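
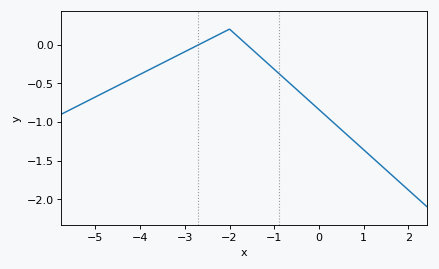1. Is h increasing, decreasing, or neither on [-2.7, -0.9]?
neither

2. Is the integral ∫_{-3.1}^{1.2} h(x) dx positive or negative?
negative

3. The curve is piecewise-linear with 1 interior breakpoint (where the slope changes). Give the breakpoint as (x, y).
(-2, 0.2)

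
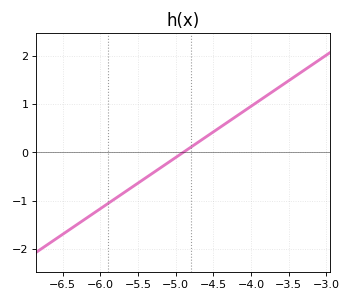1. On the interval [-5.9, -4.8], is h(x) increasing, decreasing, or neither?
increasing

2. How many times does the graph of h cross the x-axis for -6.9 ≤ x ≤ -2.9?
1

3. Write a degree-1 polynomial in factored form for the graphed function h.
y = 1.06(x + 4.9)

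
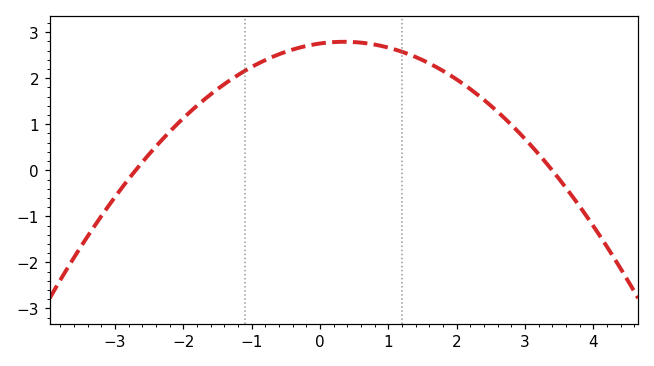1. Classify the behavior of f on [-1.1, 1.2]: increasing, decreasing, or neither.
neither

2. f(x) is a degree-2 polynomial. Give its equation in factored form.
y = -0.3(x + 2.7)(x - 3.4)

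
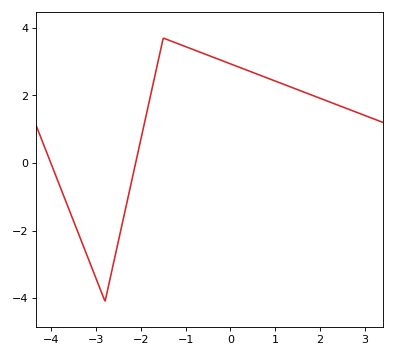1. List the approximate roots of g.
-4.01, -2.12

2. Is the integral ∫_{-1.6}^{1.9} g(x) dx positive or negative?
positive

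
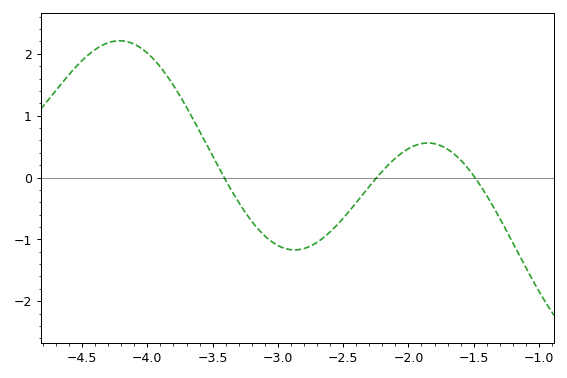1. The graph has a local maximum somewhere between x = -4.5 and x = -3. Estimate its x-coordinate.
-4.21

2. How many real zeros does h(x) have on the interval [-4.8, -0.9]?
3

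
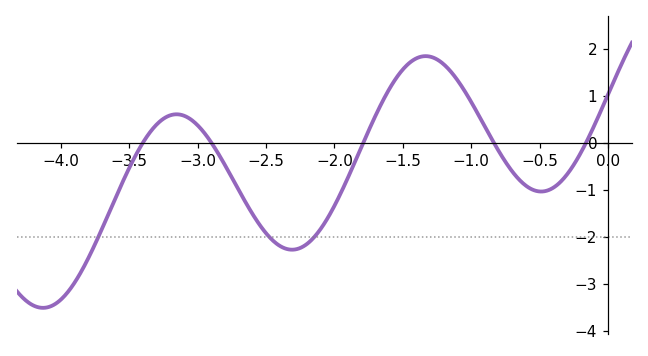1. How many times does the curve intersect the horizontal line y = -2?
3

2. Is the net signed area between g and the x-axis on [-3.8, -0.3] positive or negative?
negative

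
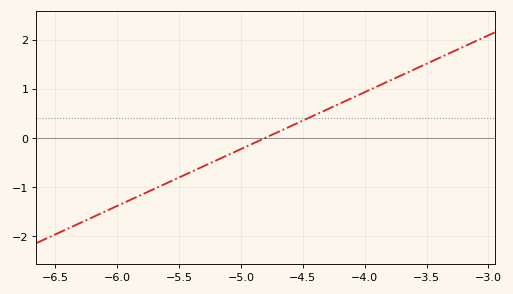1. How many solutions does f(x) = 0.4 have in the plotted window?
1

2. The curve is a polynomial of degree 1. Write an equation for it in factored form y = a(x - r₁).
y = 1.16(x + 4.8)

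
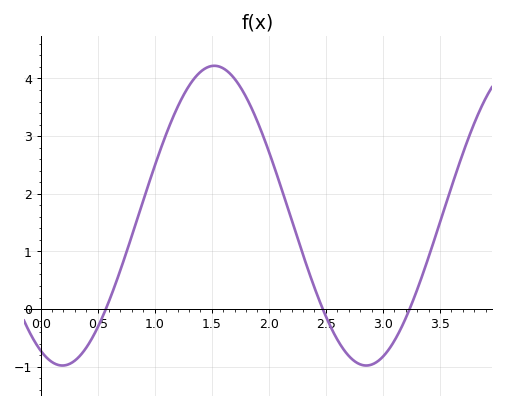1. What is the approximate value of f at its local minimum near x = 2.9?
-0.98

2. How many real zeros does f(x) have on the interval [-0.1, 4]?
3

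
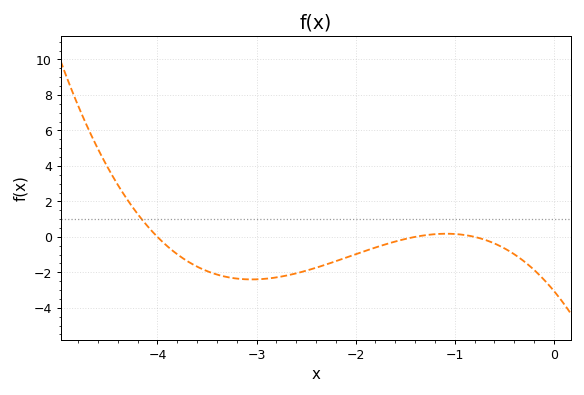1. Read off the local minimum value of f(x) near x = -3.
-2.4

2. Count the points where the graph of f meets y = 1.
1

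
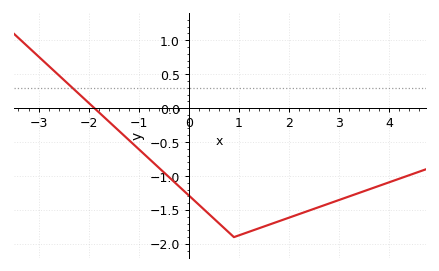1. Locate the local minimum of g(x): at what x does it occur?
1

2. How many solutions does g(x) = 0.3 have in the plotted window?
1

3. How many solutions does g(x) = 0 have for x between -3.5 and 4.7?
1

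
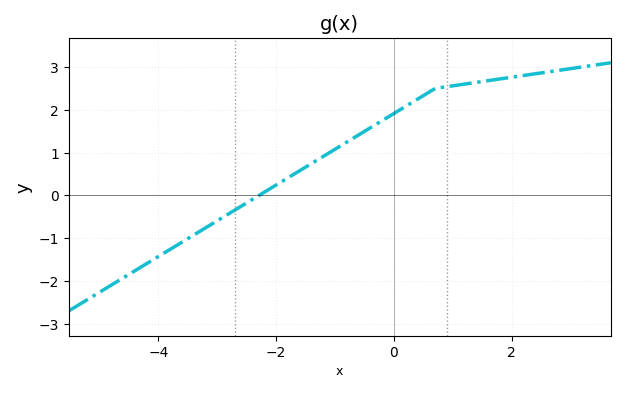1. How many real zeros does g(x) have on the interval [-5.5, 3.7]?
1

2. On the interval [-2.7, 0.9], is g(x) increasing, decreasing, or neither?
increasing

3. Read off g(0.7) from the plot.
2.5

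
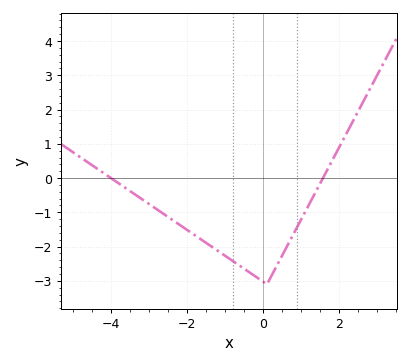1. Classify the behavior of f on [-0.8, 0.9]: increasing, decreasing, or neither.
neither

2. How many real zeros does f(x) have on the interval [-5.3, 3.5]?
2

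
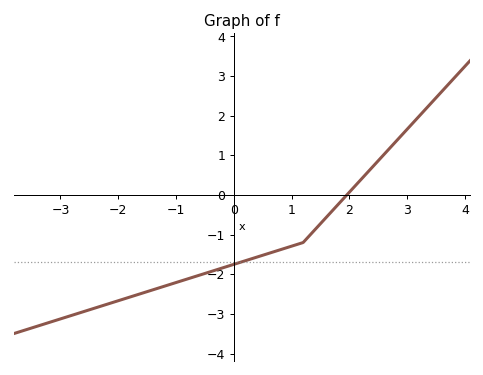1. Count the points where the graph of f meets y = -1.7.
1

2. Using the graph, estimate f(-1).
-2.21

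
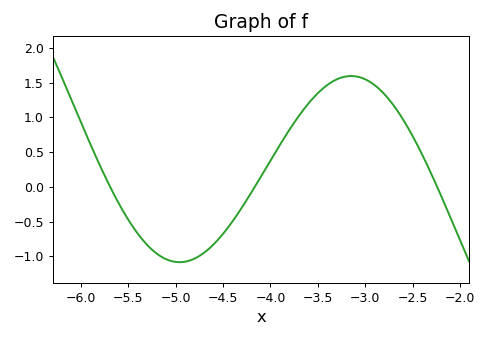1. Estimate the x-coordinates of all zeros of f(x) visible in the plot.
-5.69, -4.17, -2.24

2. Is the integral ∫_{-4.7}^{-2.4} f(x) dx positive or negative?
positive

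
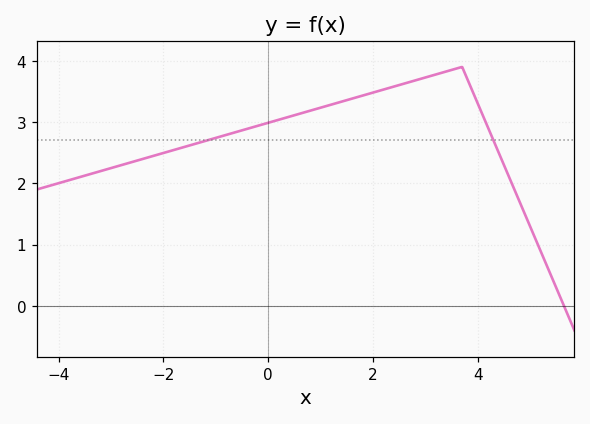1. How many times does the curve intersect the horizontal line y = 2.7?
2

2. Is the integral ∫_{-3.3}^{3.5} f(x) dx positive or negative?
positive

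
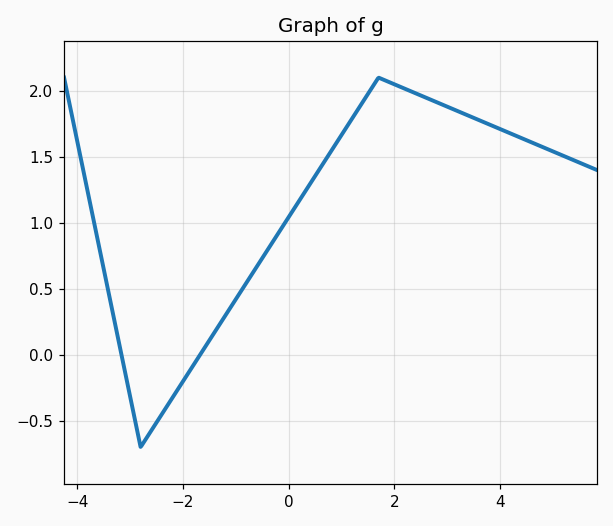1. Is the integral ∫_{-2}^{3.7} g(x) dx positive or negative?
positive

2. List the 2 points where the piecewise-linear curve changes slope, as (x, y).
(-2.8, -0.7); (1.7, 2.1)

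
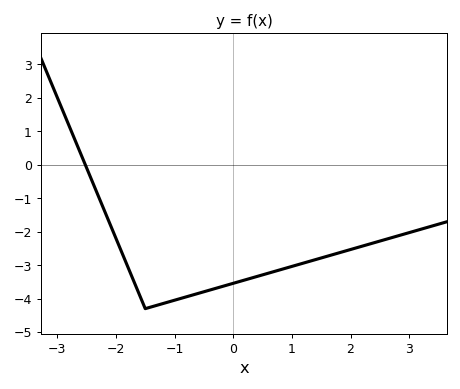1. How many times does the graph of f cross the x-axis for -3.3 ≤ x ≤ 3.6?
1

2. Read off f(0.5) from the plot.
-3.3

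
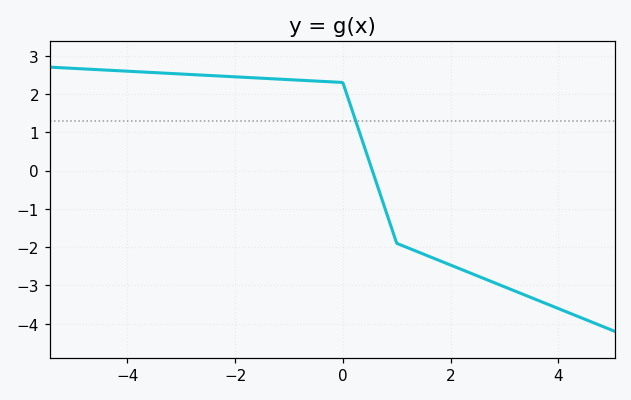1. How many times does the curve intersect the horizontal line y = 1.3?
1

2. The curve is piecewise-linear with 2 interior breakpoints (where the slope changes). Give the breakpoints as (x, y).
(0, 2.3); (1, -1.9)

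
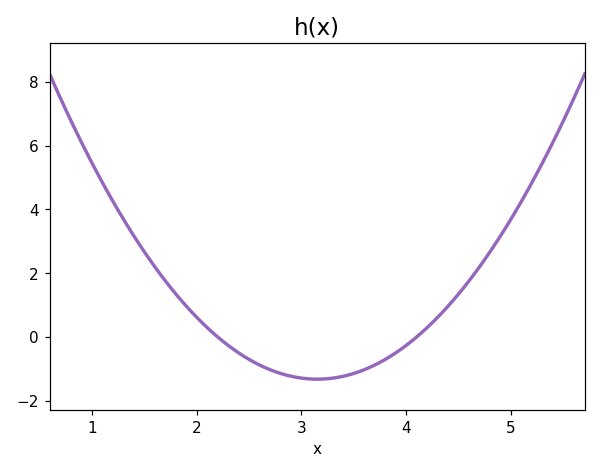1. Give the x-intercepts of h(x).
2.2, 4.1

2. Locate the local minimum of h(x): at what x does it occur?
3.15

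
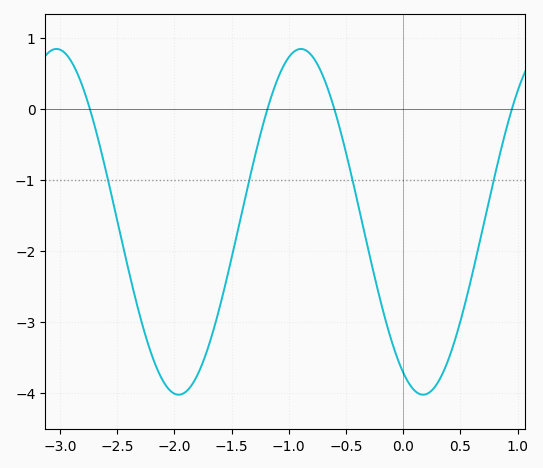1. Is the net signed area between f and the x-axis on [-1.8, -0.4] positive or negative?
negative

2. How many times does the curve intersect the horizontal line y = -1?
4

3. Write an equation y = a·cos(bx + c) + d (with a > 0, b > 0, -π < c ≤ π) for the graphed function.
y = 2.43cos(2.94x + 2.63) - 1.59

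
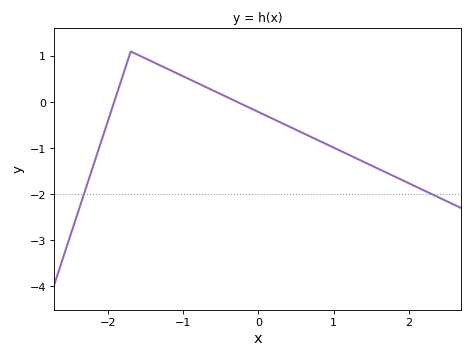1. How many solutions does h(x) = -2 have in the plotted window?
2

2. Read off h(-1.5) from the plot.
0.9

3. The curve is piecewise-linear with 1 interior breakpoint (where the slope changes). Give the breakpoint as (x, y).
(-1.7, 1.1)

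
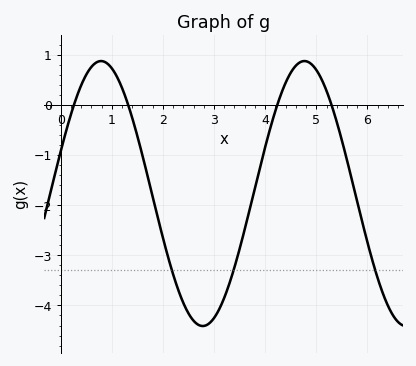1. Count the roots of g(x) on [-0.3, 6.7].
4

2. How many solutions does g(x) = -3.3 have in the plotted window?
3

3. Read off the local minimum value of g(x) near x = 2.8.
-4.4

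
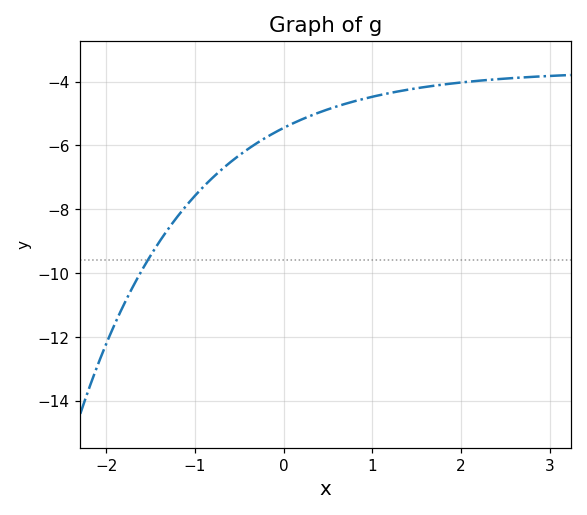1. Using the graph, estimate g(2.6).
-3.8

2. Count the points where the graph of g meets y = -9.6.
1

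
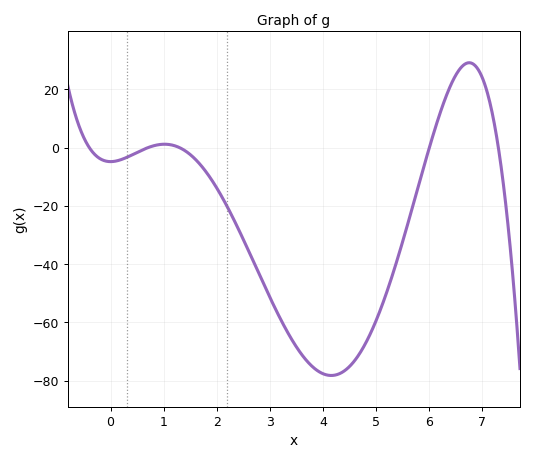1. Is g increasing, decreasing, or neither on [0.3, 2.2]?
neither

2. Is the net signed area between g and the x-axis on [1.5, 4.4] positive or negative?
negative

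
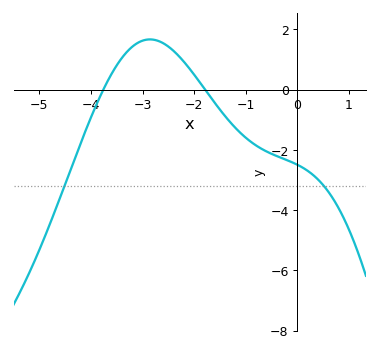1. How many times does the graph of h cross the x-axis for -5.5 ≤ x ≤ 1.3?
2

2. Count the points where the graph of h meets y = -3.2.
2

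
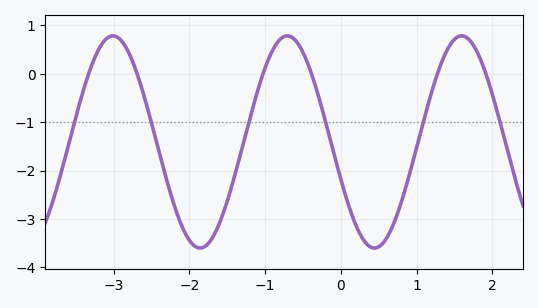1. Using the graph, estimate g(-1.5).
-2.6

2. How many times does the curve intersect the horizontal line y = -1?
6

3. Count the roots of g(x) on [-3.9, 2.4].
6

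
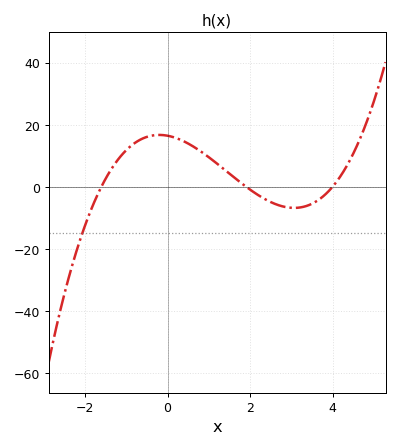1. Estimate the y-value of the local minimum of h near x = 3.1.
-6.86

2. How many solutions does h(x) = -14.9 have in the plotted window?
1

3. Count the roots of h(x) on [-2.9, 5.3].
3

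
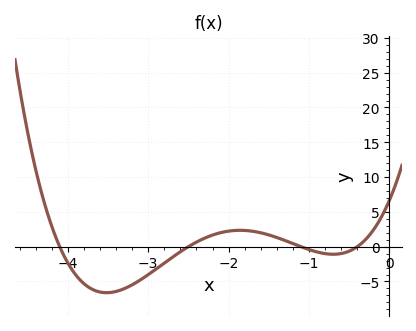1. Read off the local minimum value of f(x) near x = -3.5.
-6.61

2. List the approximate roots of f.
-4.1, -2.5, -1.1, -0.4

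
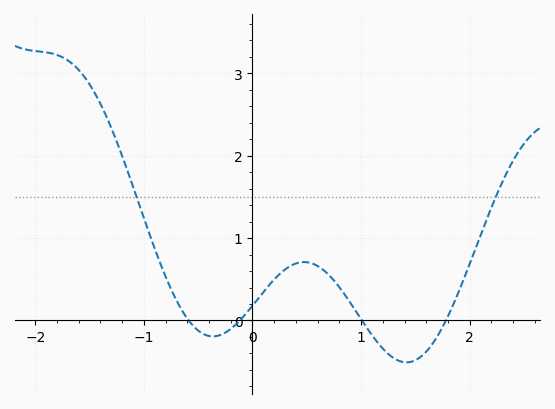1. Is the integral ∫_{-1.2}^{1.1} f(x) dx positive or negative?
positive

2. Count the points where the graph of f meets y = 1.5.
2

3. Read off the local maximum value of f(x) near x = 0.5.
0.709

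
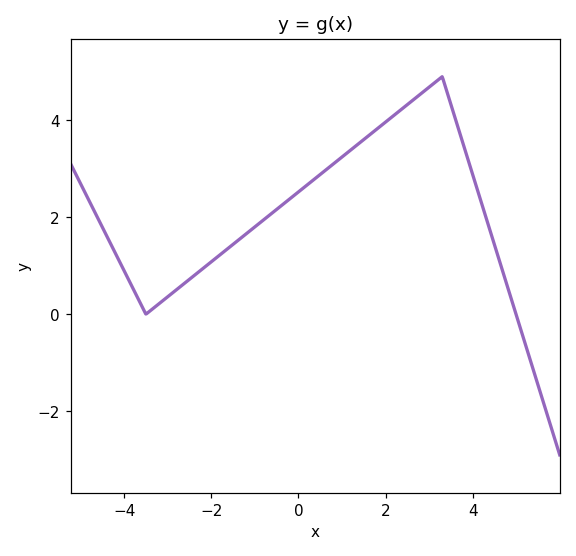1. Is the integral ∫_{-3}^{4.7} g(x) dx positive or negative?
positive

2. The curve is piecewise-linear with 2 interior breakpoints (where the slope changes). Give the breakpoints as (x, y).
(-3.5, 0); (3.3, 4.9)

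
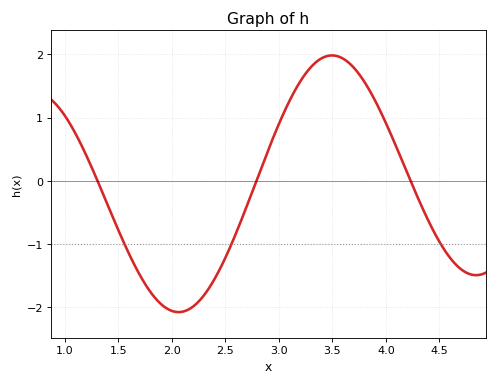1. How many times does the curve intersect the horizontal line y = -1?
3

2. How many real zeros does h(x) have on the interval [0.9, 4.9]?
3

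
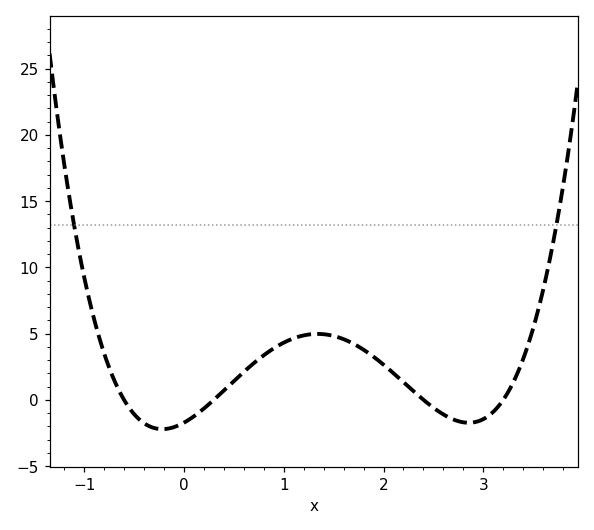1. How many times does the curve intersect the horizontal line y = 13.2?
2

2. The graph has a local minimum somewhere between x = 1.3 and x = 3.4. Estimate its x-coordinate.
2.9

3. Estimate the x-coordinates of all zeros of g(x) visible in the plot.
-0.6, 0.3, 2.4, 3.2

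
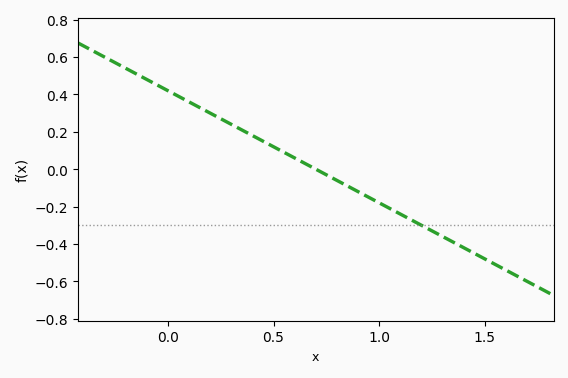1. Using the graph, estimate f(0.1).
0.36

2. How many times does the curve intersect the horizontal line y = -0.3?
1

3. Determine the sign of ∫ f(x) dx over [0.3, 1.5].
negative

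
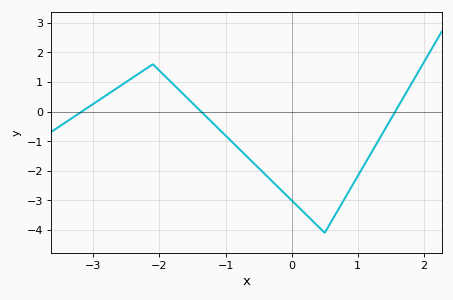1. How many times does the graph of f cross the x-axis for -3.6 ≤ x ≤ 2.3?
3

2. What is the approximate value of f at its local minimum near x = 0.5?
-4.1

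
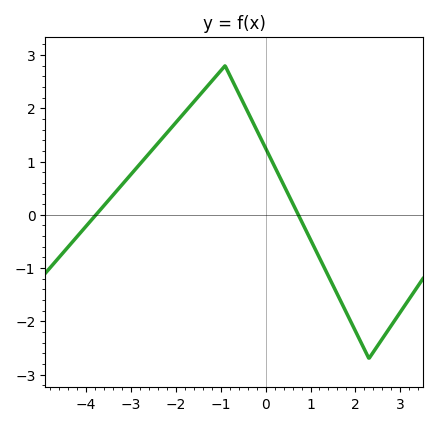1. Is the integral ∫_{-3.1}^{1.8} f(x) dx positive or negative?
positive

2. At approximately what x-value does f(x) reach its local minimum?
2.2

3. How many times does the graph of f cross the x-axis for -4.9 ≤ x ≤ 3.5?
2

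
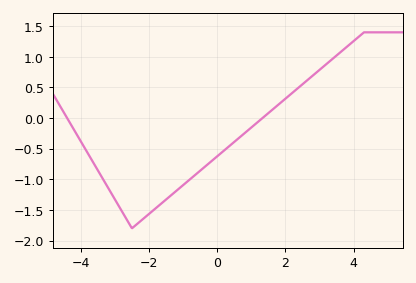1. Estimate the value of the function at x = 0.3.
-0.5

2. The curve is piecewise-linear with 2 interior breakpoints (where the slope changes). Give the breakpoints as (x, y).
(-2.5, -1.8); (4.3, 1.4)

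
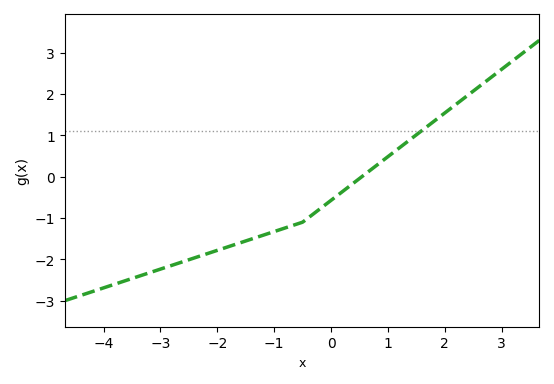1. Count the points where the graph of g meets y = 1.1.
1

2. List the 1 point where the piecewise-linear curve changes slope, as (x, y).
(-0.5, -1.1)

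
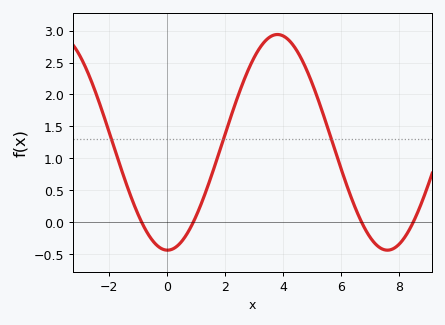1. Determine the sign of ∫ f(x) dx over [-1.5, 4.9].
positive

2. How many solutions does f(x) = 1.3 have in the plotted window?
3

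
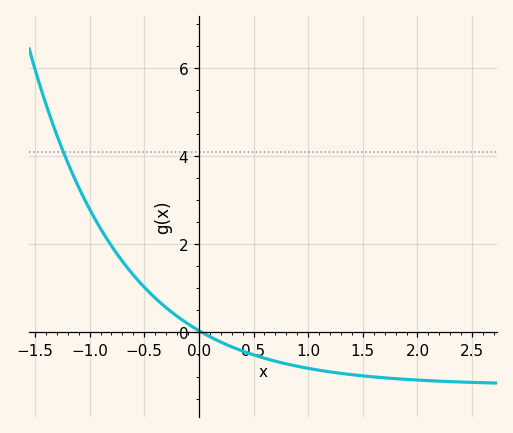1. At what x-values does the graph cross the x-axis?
0.028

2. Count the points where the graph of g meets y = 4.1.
1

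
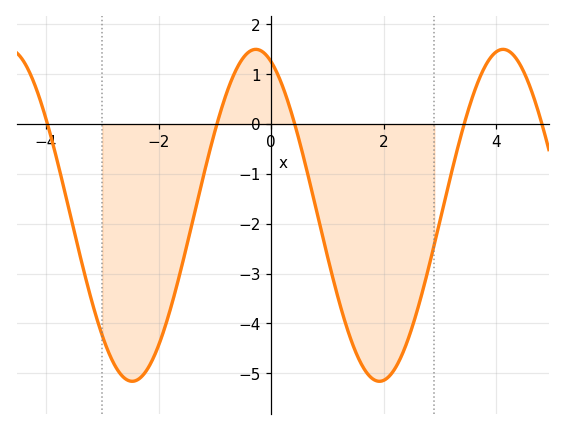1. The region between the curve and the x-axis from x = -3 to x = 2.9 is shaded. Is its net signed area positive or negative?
negative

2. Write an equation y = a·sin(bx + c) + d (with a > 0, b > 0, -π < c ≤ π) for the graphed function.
y = 3.33sin(1.43x + 1.96) - 1.83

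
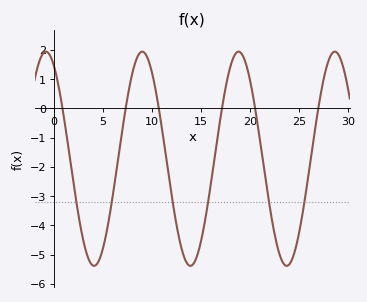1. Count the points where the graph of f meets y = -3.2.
6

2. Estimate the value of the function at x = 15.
-4.6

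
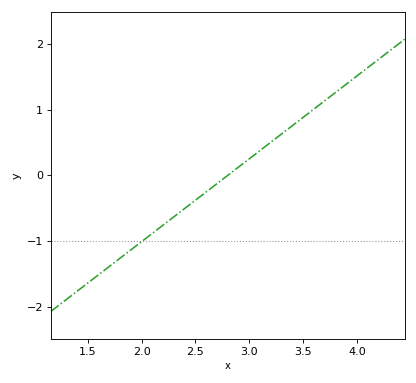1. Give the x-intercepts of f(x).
2.8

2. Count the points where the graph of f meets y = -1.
1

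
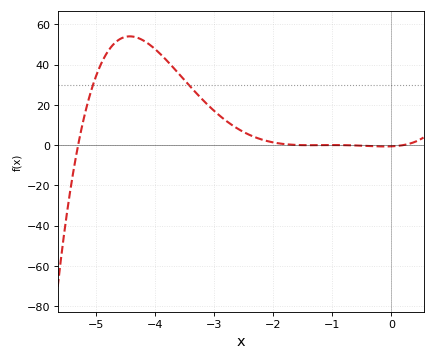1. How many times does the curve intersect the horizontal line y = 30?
2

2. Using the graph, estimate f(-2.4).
5.08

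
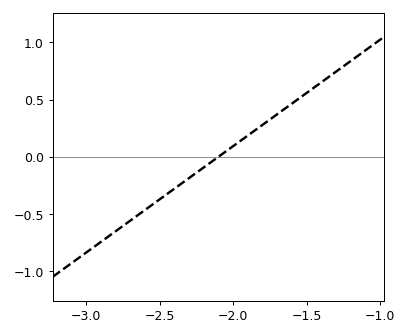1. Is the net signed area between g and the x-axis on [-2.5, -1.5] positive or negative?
positive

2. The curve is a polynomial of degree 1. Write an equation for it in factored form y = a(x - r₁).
y = 0.93(x + 2.1)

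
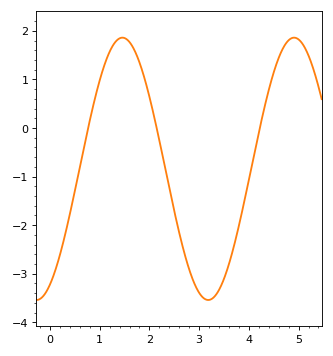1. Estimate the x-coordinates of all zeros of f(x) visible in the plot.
0.8, 2.1, 4.2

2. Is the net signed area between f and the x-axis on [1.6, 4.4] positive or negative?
negative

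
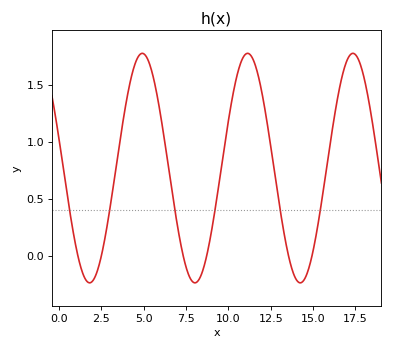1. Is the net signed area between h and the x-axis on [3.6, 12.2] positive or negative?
positive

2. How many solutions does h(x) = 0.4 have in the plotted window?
6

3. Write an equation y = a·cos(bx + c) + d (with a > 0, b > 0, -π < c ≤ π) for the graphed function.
y = 1.01cos(1.01x + 1.32) + 0.77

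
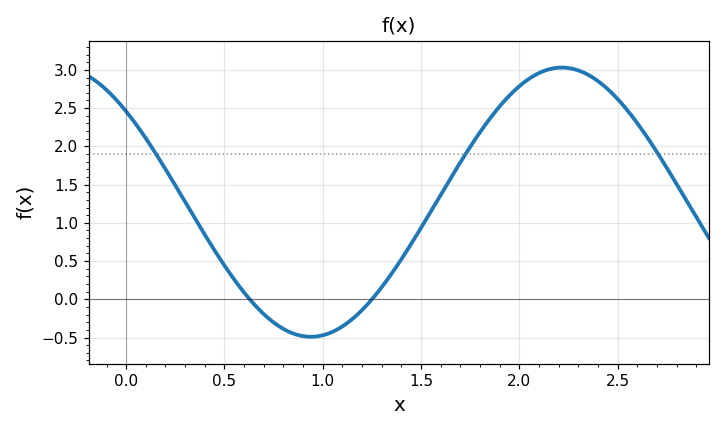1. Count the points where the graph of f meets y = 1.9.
3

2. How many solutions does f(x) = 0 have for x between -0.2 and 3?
2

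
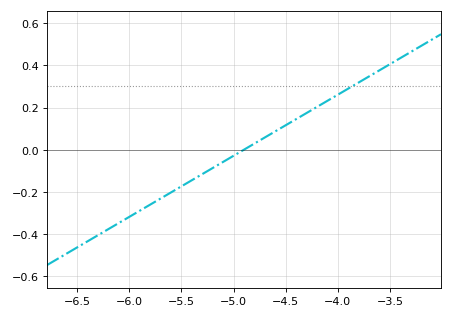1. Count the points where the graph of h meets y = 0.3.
1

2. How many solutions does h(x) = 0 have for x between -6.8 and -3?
1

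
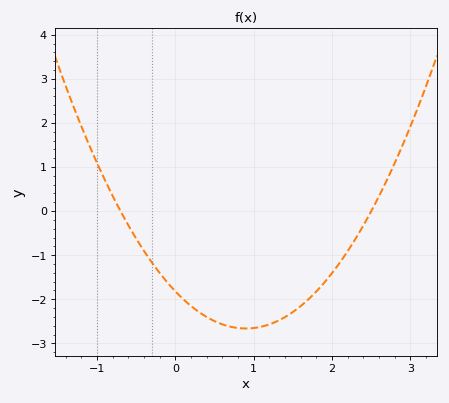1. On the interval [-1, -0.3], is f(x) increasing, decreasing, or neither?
decreasing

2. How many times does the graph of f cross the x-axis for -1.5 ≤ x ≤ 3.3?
2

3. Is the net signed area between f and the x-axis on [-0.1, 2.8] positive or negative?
negative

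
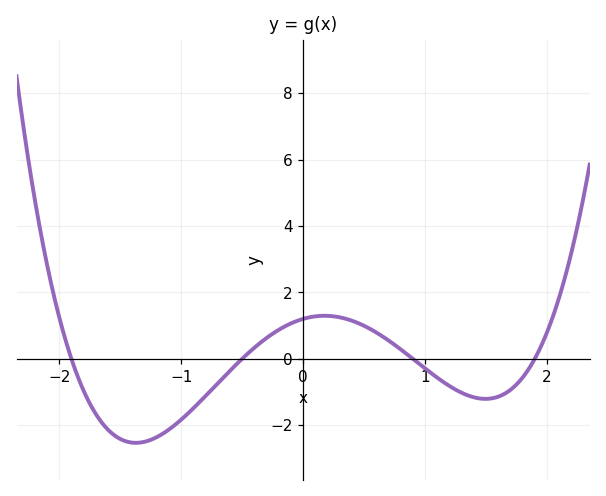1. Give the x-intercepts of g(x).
-1.9, -0.5, 0.9, 1.9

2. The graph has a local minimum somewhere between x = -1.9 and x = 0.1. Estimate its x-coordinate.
-1.37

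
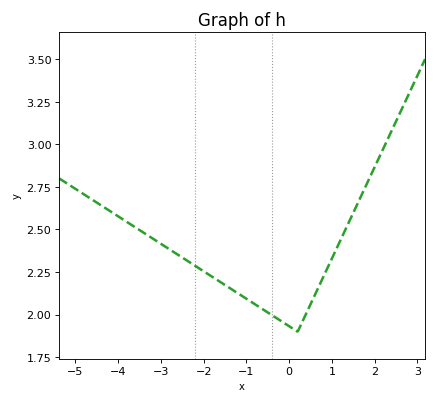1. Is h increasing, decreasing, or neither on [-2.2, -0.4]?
decreasing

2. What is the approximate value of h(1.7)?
2.7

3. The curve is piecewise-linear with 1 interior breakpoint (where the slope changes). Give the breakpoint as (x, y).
(0.2, 1.9)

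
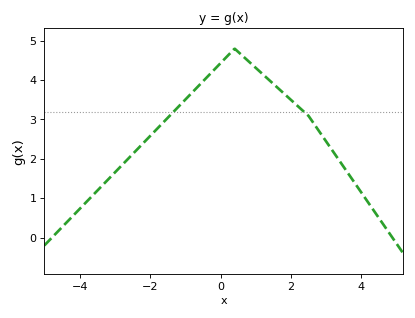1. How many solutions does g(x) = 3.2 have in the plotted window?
2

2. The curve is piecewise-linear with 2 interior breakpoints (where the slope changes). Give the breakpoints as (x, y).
(0.4, 4.8); (2.5, 3.1)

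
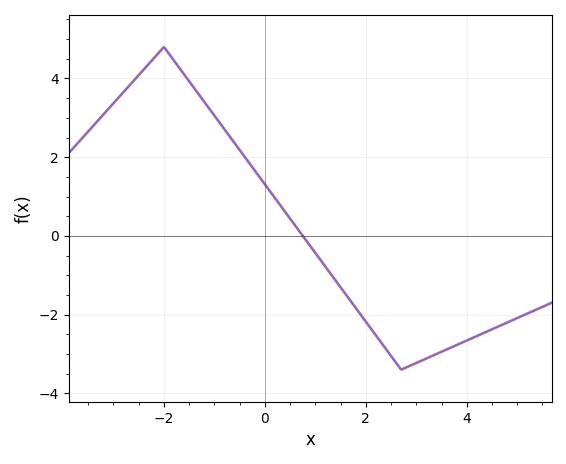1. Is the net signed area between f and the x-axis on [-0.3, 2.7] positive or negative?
negative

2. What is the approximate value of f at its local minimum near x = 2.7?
-3.4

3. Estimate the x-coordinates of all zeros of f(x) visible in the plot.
0.8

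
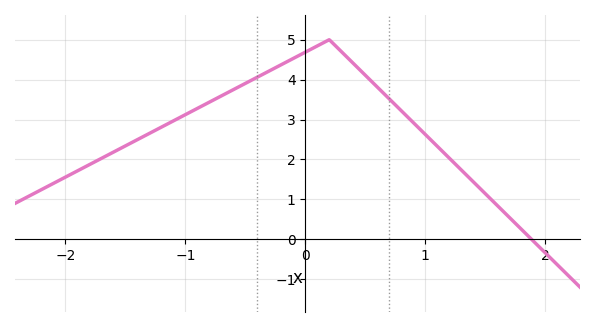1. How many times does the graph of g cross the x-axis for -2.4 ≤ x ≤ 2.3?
1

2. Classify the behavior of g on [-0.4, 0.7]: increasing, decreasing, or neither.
neither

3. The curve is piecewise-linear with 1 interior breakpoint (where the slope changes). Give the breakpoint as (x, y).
(0.2, 5)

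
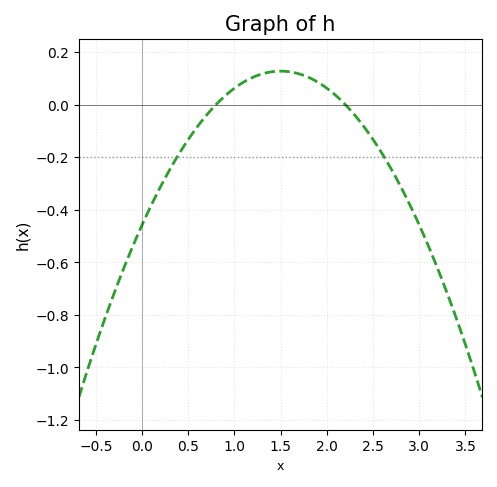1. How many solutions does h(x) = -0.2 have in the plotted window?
2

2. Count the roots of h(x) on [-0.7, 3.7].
2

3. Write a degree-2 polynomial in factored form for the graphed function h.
y = -0.26(x - 0.8)(x - 2.2)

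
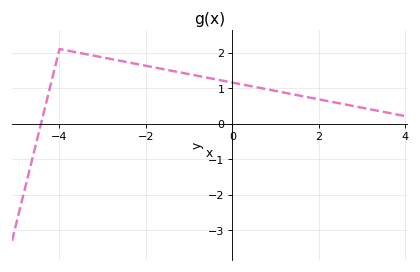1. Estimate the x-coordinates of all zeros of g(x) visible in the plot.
-4.43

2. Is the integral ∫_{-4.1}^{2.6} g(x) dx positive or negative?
positive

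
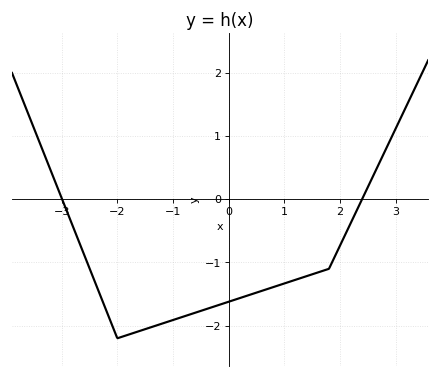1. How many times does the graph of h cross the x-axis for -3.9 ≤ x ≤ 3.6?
2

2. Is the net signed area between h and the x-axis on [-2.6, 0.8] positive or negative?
negative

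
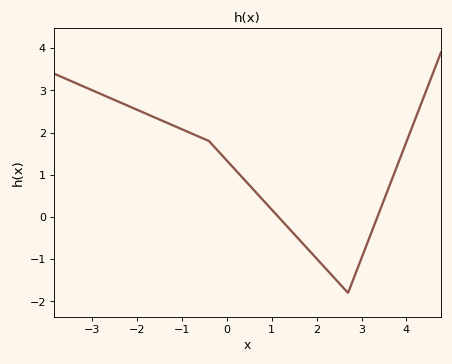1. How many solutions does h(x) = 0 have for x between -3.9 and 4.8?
2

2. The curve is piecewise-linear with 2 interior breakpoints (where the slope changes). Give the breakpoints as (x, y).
(-0.4, 1.8); (2.7, -1.8)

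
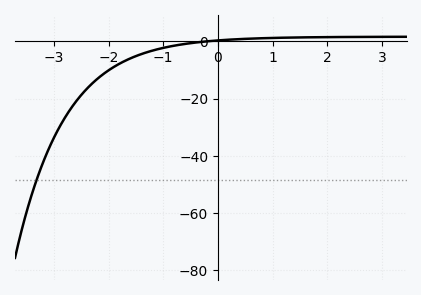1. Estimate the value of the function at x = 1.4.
1.34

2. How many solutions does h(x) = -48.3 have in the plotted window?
1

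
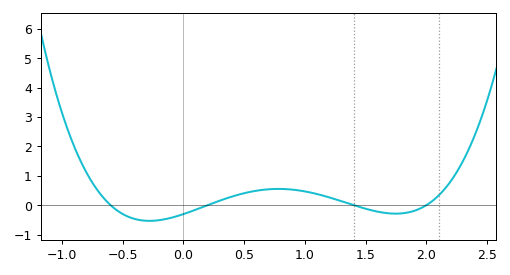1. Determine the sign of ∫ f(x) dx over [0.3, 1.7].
positive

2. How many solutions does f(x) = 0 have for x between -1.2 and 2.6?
4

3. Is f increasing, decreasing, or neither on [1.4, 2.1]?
neither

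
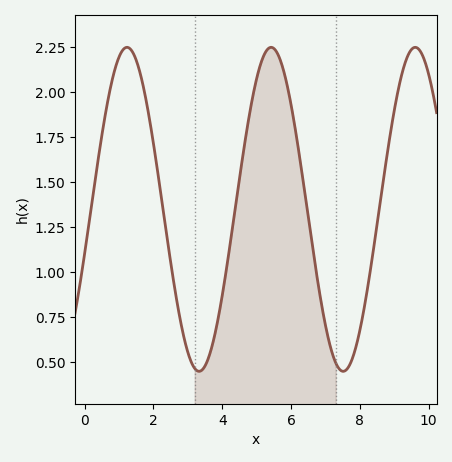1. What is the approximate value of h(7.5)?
0.45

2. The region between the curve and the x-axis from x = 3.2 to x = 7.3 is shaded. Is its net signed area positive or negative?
positive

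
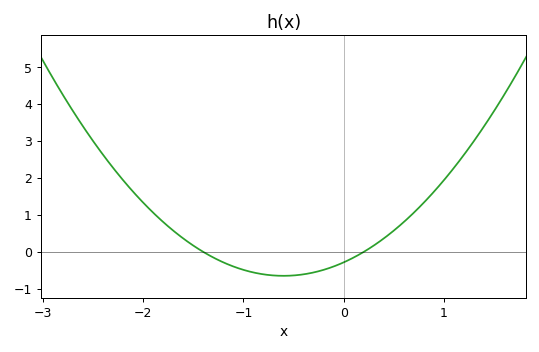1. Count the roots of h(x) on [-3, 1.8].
2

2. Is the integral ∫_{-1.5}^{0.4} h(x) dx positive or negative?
negative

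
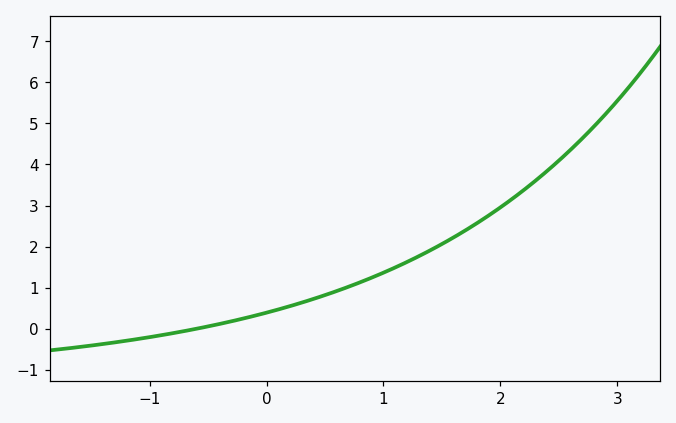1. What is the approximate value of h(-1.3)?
-0.336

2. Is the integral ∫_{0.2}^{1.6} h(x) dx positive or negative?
positive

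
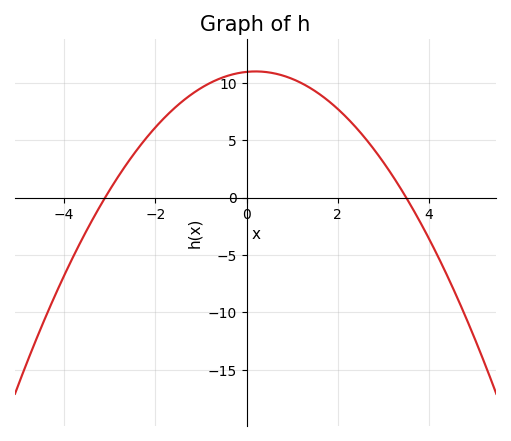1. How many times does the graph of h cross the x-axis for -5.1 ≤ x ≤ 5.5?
2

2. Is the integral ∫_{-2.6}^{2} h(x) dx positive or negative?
positive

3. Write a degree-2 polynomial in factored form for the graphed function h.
y = -1.01(x + 3.1)(x - 3.5)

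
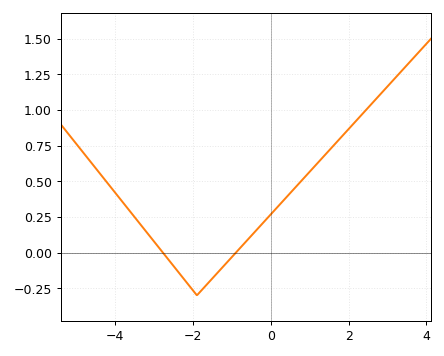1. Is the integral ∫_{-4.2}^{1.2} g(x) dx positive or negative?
positive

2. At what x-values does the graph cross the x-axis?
-2.78, -0.896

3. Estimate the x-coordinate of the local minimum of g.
-1.9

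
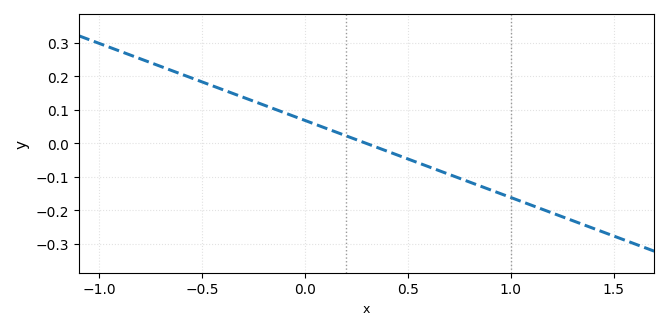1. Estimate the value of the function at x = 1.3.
-0.23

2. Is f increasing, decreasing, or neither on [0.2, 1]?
decreasing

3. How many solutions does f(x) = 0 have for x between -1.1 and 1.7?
1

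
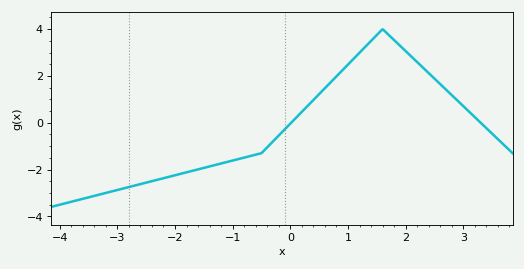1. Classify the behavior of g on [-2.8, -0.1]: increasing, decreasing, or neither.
increasing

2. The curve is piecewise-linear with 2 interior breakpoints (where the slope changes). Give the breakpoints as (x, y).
(-0.5, -1.3); (1.6, 4)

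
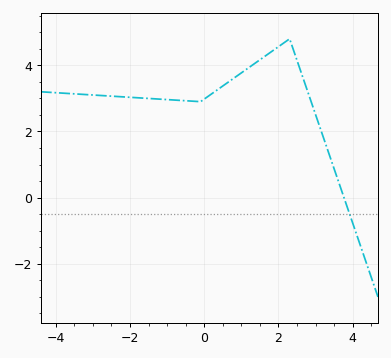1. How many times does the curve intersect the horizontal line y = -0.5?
1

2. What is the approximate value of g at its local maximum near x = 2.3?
4.8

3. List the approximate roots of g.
3.76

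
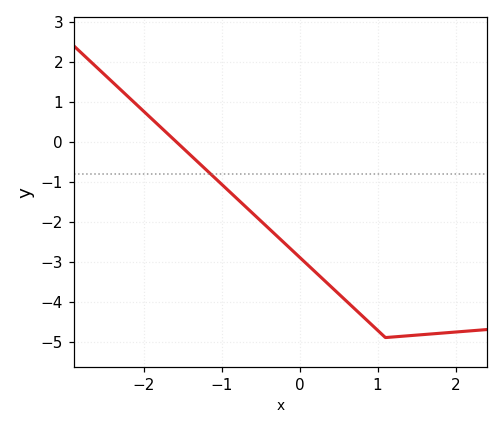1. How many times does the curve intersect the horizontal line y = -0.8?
1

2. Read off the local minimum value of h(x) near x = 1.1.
-4.9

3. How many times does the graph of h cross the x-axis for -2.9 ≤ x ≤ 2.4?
1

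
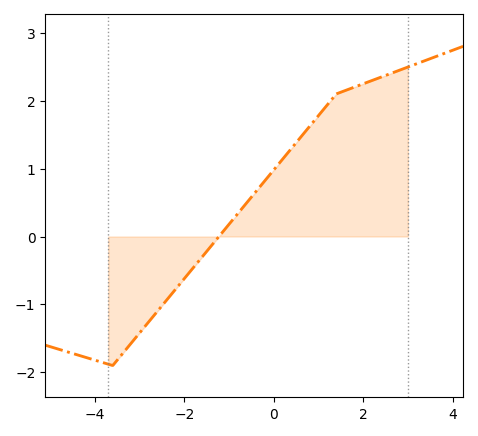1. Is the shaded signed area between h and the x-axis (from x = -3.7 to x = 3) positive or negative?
positive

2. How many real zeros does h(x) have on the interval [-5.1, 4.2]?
1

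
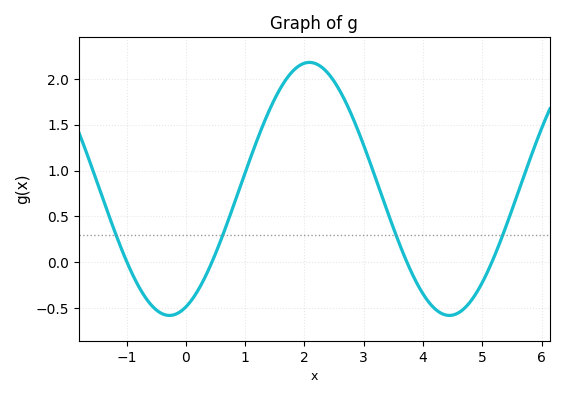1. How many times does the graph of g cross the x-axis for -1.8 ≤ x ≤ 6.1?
4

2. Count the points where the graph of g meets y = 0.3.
4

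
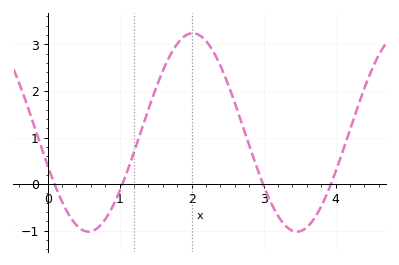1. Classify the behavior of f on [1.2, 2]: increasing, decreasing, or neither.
increasing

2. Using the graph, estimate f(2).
3.2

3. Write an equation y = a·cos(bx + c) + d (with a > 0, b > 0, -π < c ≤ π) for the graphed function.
y = 2.13cos(2.2x + 1.9) + 1.11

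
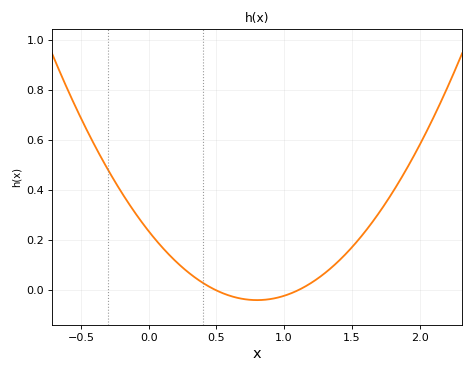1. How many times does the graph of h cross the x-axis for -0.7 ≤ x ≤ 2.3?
2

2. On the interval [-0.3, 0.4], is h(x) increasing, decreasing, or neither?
decreasing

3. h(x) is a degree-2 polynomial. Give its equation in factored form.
y = 0.43(x - 0.5)(x - 1.1)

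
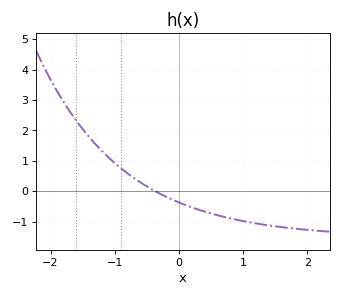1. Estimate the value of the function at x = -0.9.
0.7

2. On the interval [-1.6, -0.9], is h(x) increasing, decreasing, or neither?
decreasing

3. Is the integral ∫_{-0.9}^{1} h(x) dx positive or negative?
negative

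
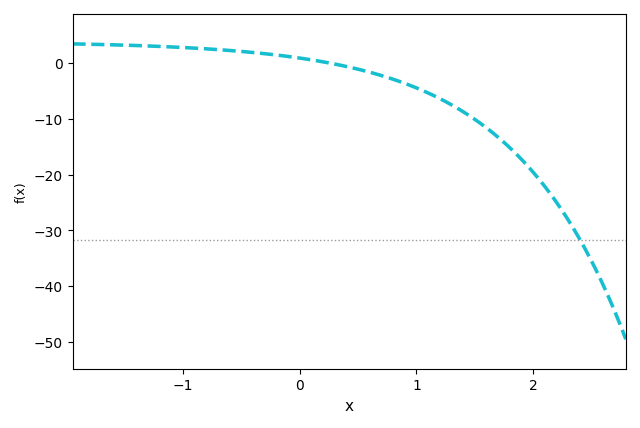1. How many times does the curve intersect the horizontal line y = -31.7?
1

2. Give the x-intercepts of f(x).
0.3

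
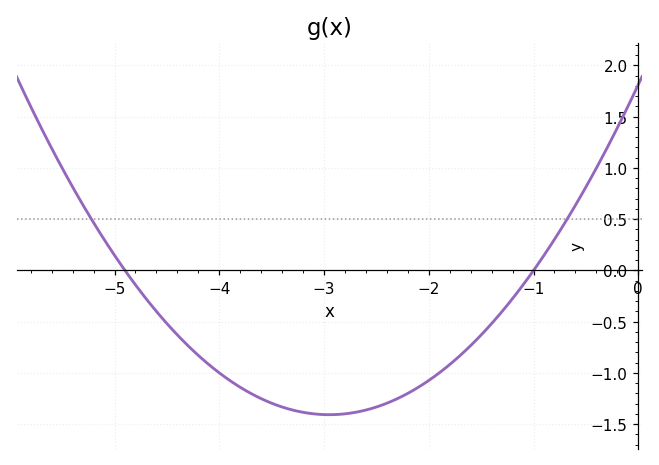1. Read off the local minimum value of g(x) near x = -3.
-1.41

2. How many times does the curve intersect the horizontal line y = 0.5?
2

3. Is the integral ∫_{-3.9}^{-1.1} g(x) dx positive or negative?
negative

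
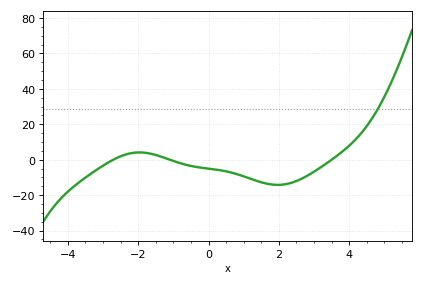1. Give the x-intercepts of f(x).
-2.71, -1.1, 3.5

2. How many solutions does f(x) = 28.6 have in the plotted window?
1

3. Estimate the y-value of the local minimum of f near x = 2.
-14.2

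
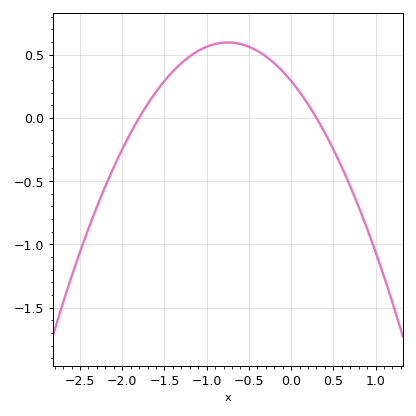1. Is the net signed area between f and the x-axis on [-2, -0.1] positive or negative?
positive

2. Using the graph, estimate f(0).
0.3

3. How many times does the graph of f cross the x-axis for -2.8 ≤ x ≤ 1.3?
2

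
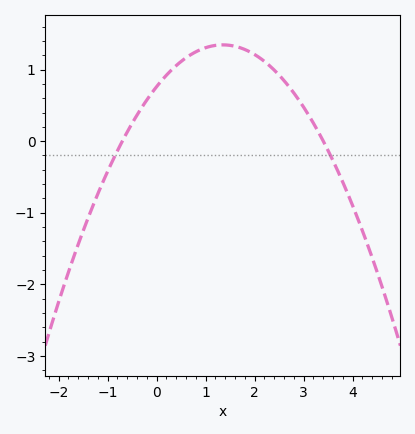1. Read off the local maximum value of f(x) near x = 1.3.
1.34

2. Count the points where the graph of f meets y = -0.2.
2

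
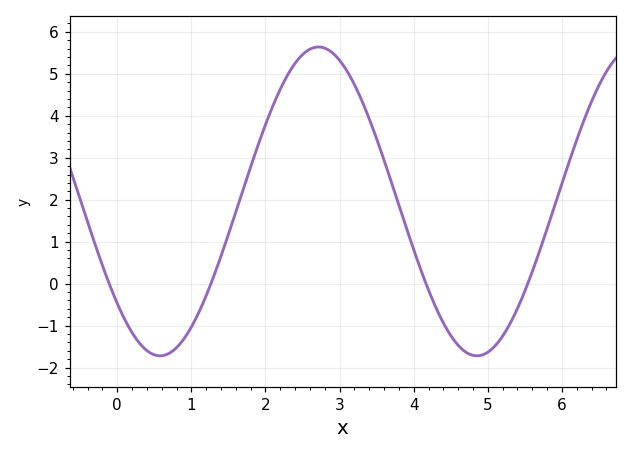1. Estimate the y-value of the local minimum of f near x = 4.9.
-1.72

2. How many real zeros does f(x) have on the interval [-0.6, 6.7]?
4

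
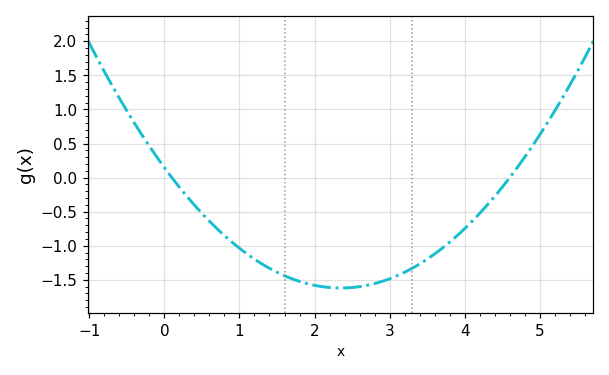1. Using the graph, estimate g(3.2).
-1.39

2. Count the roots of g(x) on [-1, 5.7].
2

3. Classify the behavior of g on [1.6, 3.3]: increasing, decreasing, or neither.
neither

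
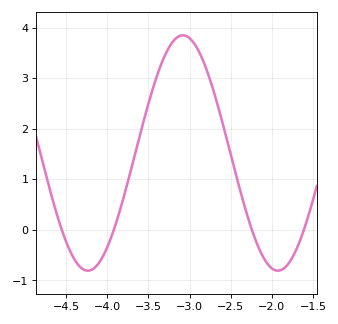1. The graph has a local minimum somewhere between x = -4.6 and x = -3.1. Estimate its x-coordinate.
-4.24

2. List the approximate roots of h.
-4.55, -3.92, -2.24, -1.61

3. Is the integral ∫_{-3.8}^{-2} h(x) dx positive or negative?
positive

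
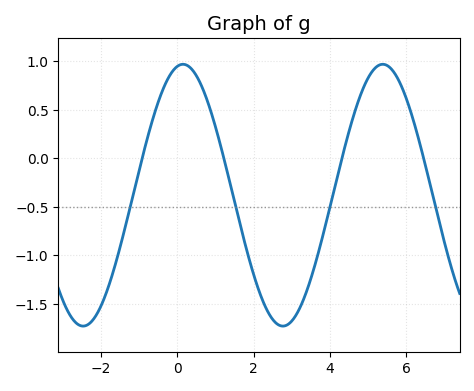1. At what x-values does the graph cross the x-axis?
-1, 1.2, 4.4, 6.4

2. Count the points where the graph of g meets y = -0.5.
4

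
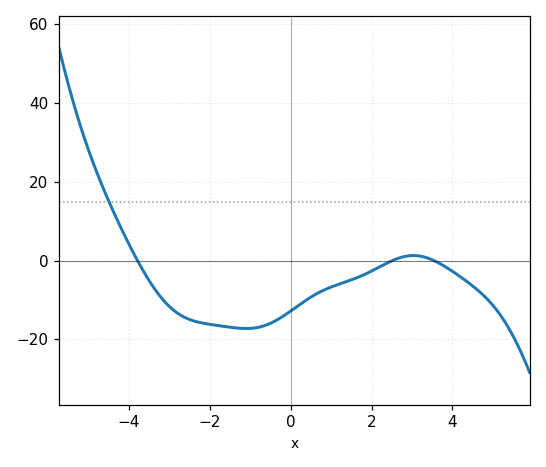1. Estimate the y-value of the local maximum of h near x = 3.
2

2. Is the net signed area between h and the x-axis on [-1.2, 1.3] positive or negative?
negative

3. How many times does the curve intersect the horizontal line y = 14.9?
1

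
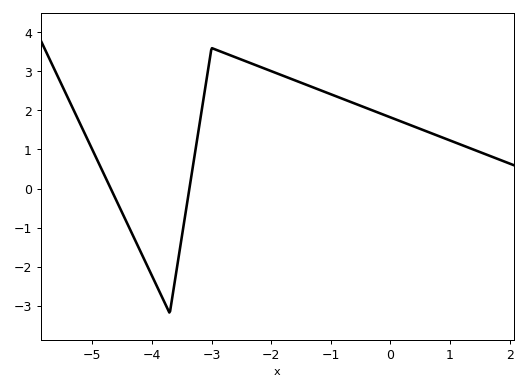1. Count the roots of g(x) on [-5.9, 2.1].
2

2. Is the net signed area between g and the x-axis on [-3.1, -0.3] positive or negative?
positive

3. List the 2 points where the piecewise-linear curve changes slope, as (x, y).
(-3.7, -3.2); (-3, 3.6)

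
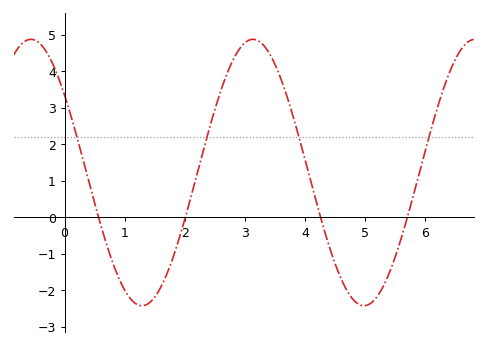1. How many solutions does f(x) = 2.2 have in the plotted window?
4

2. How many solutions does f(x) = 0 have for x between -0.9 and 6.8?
4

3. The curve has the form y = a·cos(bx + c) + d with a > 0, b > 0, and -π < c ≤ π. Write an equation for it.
y = 3.65cos(1.7x + 0.95) + 1.22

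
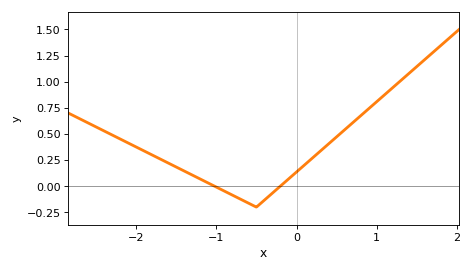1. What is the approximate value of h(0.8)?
0.68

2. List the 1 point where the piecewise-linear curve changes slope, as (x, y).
(-0.5, -0.2)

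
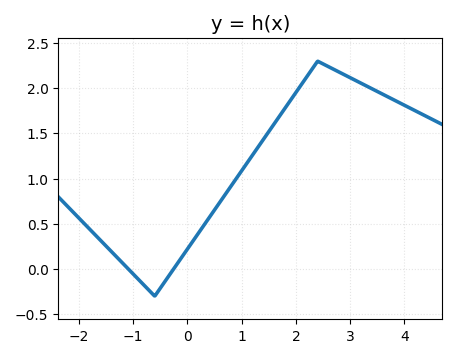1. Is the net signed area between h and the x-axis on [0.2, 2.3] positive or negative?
positive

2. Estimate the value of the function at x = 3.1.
2.1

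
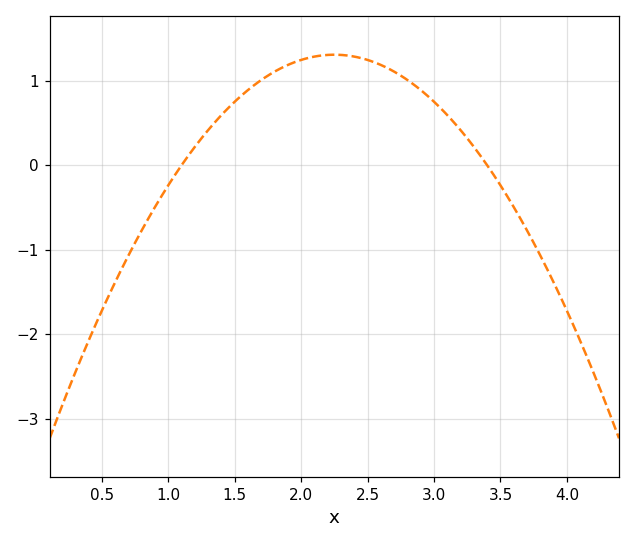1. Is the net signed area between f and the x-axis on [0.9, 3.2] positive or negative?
positive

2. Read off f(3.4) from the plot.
0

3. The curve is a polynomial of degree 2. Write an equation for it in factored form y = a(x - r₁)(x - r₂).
y = -0.99(x - 1.1)(x - 3.4)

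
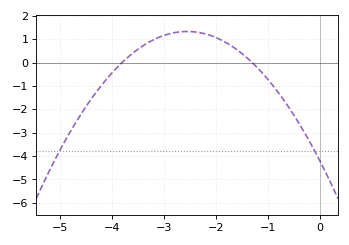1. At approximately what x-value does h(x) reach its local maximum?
-2.55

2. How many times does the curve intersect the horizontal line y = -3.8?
2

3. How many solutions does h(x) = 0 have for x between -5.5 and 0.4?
2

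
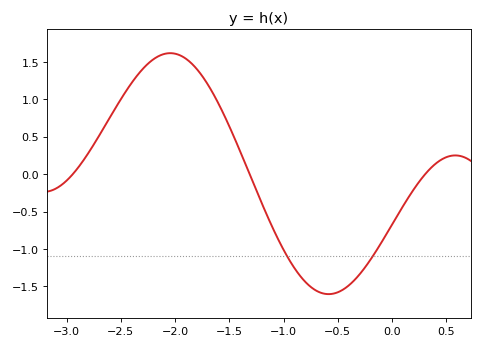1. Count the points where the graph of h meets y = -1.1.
2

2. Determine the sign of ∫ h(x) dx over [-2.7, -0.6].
positive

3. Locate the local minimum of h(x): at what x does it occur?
-0.585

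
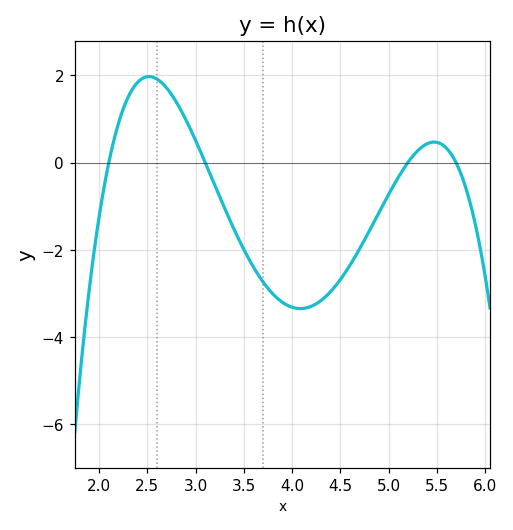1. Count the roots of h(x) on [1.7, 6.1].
4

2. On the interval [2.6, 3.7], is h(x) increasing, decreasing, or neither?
decreasing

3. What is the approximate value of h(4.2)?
-3.2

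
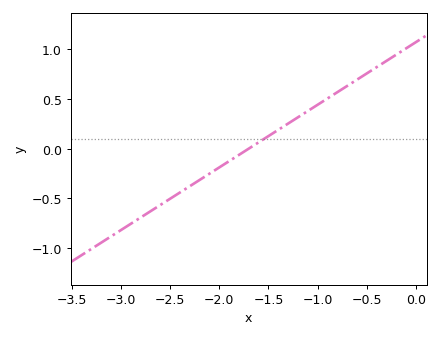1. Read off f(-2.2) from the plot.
-0.3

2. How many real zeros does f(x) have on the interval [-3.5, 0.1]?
1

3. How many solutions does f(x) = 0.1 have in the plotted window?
1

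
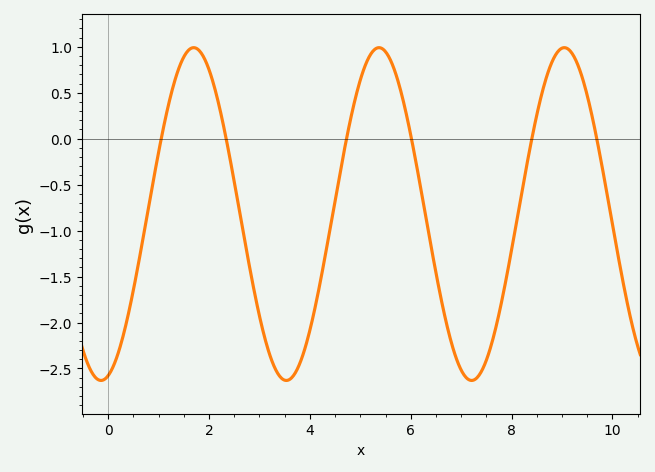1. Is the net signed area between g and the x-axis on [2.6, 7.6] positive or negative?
negative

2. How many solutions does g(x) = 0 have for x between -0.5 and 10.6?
6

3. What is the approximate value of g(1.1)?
0.15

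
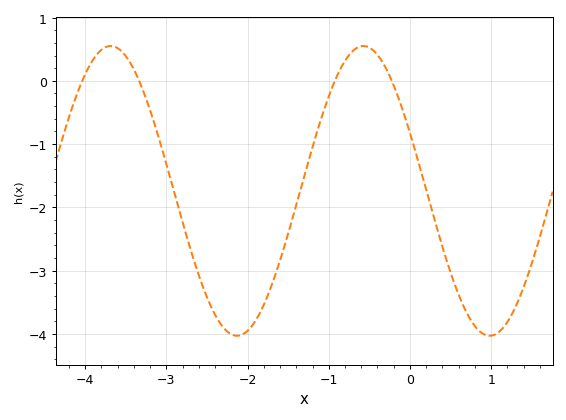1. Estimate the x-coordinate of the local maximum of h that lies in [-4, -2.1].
-3.7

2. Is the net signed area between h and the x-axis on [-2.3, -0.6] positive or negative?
negative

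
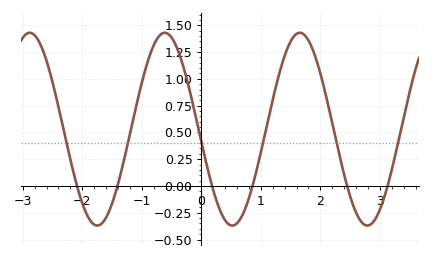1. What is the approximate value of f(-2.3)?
0.5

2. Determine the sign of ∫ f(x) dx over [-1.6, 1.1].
positive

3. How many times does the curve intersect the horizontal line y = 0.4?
6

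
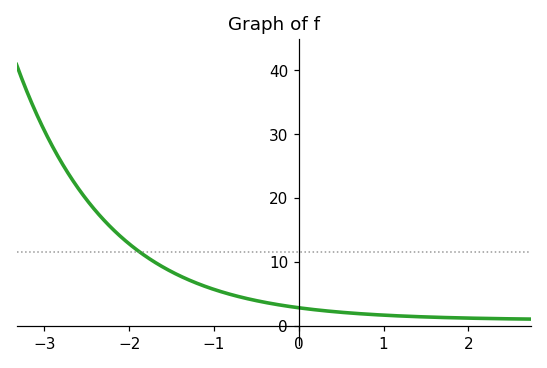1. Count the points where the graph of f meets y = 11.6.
1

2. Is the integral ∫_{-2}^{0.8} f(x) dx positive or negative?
positive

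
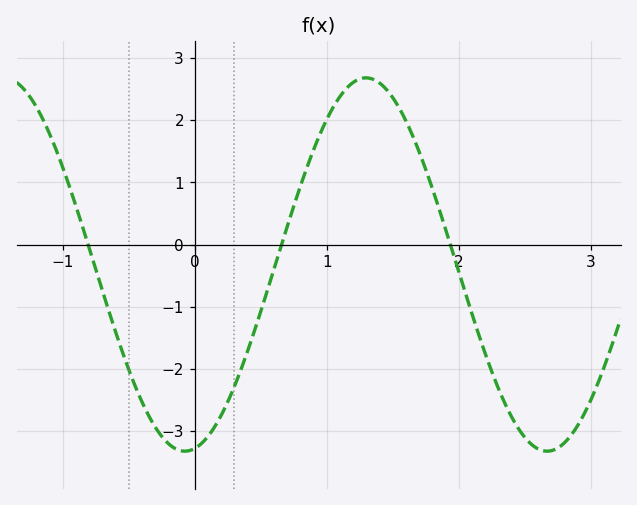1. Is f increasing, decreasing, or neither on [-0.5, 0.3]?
neither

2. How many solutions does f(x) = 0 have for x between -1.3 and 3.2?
3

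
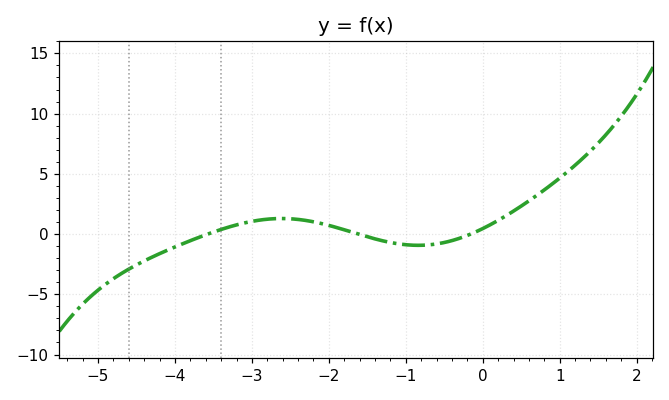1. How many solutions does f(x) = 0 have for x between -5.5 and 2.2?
3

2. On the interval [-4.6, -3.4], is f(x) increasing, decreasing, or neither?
increasing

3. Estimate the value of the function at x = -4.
-1.07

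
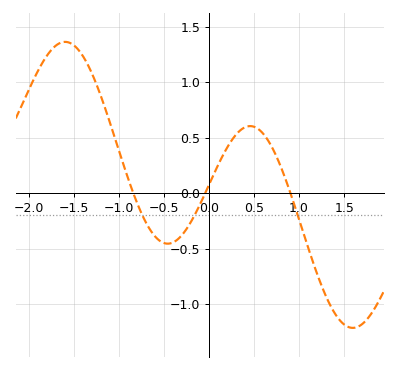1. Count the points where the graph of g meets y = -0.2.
3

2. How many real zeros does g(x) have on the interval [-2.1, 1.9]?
3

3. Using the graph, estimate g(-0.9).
0.139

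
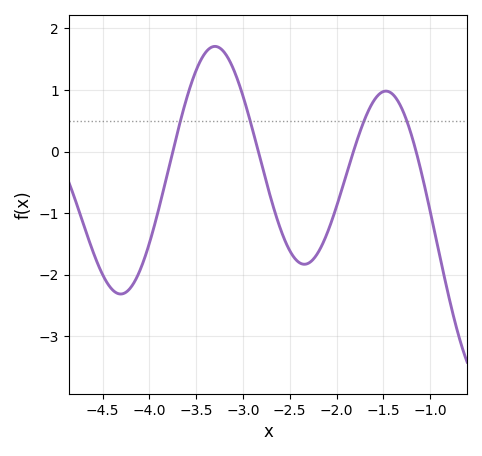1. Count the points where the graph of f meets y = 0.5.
4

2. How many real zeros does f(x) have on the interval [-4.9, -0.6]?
4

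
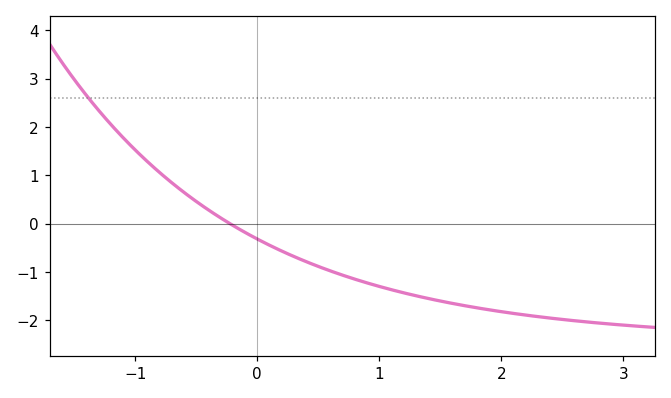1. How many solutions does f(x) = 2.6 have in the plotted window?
1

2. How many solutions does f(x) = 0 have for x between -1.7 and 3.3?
1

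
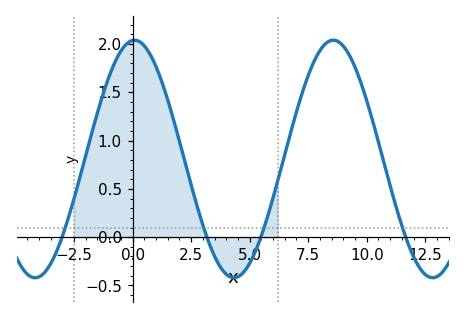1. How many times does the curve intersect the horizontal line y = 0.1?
4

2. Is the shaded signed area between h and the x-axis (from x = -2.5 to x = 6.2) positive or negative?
positive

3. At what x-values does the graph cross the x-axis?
-3.01, 3.18, 5.48, 11.7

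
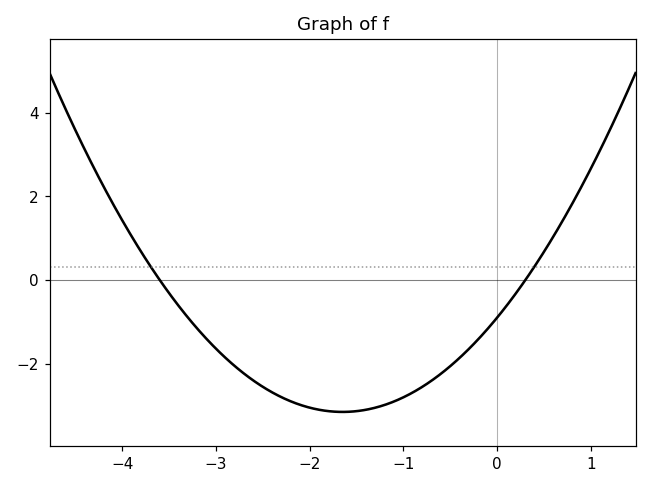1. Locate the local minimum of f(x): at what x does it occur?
-1.65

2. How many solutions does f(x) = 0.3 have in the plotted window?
2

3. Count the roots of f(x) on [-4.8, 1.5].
2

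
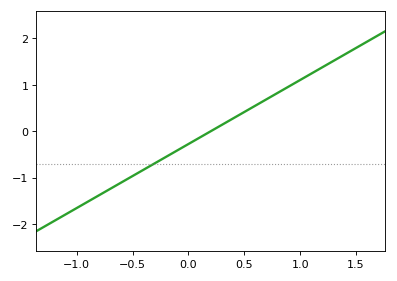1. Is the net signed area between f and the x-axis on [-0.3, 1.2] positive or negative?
positive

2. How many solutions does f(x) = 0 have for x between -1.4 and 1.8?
1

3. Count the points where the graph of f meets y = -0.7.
1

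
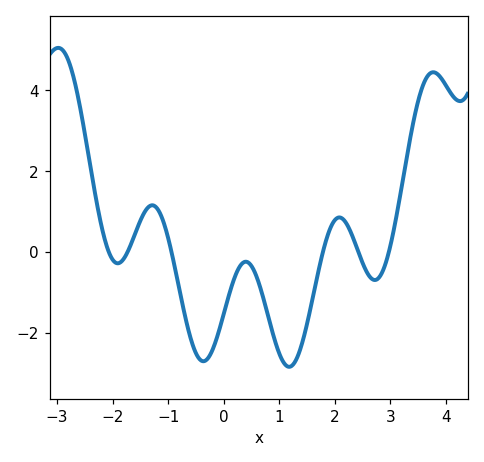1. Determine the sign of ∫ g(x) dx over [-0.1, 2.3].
negative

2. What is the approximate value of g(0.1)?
-1.05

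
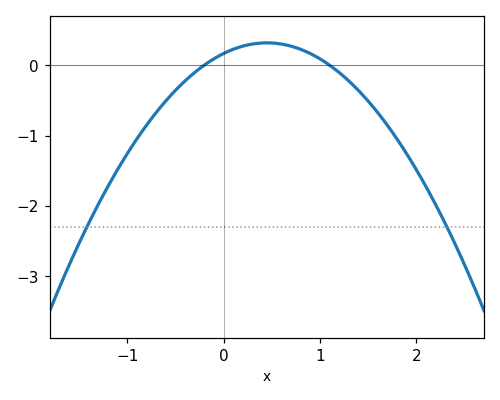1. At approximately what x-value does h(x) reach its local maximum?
0.5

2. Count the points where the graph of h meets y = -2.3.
2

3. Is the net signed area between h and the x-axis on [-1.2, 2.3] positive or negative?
negative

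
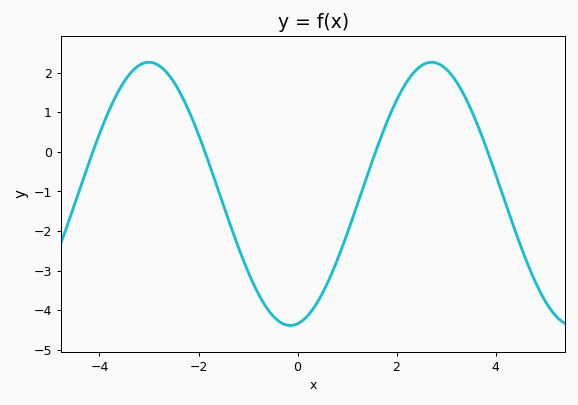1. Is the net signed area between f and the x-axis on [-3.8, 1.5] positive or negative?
negative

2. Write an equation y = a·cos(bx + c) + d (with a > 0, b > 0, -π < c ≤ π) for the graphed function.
y = 3.33cos(1.1x - 3) - 1.06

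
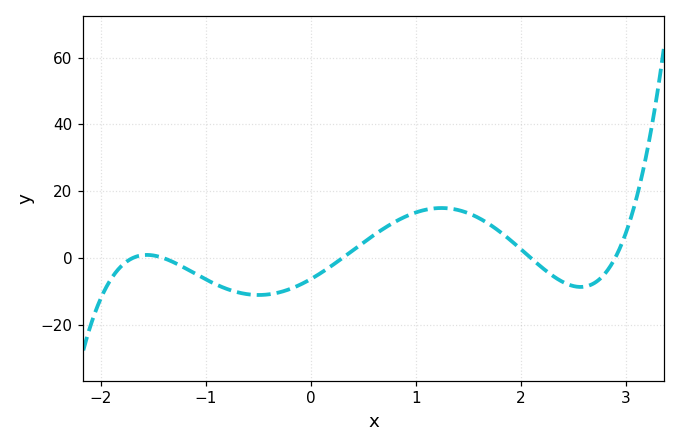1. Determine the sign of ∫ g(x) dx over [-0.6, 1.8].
positive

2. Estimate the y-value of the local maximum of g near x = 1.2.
14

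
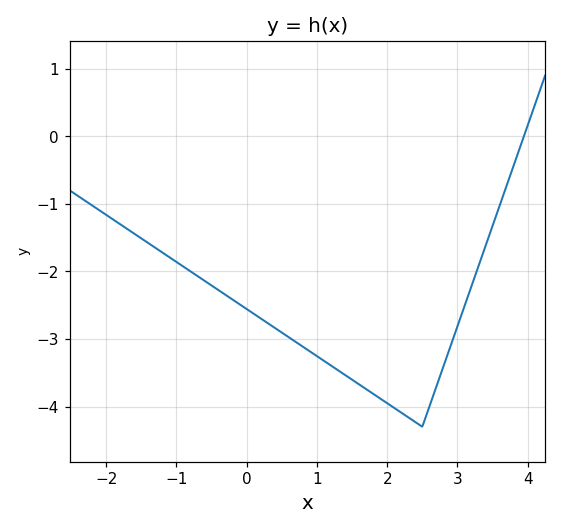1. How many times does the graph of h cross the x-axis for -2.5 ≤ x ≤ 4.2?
1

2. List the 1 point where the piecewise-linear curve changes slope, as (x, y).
(2.5, -4.3)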